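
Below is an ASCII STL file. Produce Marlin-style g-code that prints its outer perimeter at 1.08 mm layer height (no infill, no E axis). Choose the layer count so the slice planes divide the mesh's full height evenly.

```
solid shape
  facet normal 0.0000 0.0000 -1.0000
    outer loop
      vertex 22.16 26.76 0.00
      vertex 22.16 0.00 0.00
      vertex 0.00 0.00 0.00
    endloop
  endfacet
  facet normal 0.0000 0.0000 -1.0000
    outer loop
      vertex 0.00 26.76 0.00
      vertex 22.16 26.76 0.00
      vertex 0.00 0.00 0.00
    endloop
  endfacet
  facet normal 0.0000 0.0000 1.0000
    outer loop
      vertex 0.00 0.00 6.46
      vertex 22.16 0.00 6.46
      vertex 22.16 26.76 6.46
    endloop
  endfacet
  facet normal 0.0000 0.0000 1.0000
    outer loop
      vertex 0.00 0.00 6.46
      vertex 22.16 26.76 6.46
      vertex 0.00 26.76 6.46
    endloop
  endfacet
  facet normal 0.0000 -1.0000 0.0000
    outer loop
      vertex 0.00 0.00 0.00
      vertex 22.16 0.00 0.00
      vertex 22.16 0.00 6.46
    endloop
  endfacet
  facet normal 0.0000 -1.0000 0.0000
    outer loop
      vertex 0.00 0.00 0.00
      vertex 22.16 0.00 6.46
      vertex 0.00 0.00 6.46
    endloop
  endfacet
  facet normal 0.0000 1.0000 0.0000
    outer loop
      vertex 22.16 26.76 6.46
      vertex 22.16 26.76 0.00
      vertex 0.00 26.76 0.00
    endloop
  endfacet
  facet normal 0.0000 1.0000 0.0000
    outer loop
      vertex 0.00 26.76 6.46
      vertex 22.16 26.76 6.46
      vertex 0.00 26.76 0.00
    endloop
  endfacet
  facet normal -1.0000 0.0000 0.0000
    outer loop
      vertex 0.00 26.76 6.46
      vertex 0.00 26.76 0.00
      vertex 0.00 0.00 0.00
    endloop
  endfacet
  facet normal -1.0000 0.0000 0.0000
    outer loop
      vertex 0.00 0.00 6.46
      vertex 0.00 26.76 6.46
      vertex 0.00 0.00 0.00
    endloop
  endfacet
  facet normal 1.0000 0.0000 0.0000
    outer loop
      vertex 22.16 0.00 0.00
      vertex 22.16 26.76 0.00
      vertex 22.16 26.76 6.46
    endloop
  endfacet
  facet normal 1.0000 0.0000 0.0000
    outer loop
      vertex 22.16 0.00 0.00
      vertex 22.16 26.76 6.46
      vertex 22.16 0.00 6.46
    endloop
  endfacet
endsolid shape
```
; perimeter-only toolpath
G21 ; units = mm
G90 ; absolute positioning
G28 ; home
; layer 1
G0 Z1.08
G0 X0.00 Y0.00
G1 X22.16 Y0.00
G1 X22.16 Y26.76
G1 X0.00 Y26.76
G1 X0.00 Y0.00
; layer 2
G0 Z2.15
G0 X0.00 Y0.00
G1 X22.16 Y0.00
G1 X22.16 Y26.76
G1 X0.00 Y26.76
G1 X0.00 Y0.00
; layer 3
G0 Z3.23
G0 X0.00 Y0.00
G1 X22.16 Y0.00
G1 X22.16 Y26.76
G1 X0.00 Y26.76
G1 X0.00 Y0.00
; layer 4
G0 Z4.31
G0 X0.00 Y0.00
G1 X22.16 Y0.00
G1 X22.16 Y26.76
G1 X0.00 Y26.76
G1 X0.00 Y0.00
; layer 5
G0 Z5.38
G0 X0.00 Y0.00
G1 X22.16 Y0.00
G1 X22.16 Y26.76
G1 X0.00 Y26.76
G1 X0.00 Y0.00
; layer 6
G0 Z6.46
G0 X0.00 Y0.00
G1 X22.16 Y0.00
G1 X22.16 Y26.76
G1 X0.00 Y26.76
G1 X0.00 Y0.00
M2 ; end

The solid is a rectangular box, roughly 22.2 × 26.8 mm footprint and 6.46 mm tall. Slicing at Δz = 1.08 mm — 6 equal slices spanning the solid's height, so layer i sits at z = i·h/6 — gives 6 non-empty perimeters. Each is a 4-segment closed polygon; G0 lifts to the layer z and rapids to the start vertex, then G1 traces the edges.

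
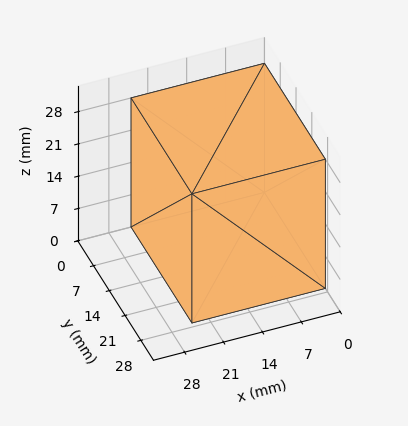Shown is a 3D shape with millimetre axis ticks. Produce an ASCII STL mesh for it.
Reading the render: the shape is a rectangular box, roughly 24 × 27 mm footprint and 28 mm tall (dimensions read to the nearest mm from the axis ticks). For the STL, each face is triangulated and given an outward normal.

solid part
  facet normal 0.0000 0.0000 -1.0000
    outer loop
      vertex 24.00 27.00 0.00
      vertex 24.00 0.00 0.00
      vertex 0.00 0.00 0.00
    endloop
  endfacet
  facet normal 0.0000 0.0000 -1.0000
    outer loop
      vertex 0.00 27.00 0.00
      vertex 24.00 27.00 0.00
      vertex 0.00 0.00 0.00
    endloop
  endfacet
  facet normal 0.0000 0.0000 1.0000
    outer loop
      vertex 0.00 0.00 28.00
      vertex 24.00 0.00 28.00
      vertex 24.00 27.00 28.00
    endloop
  endfacet
  facet normal 0.0000 0.0000 1.0000
    outer loop
      vertex 0.00 0.00 28.00
      vertex 24.00 27.00 28.00
      vertex 0.00 27.00 28.00
    endloop
  endfacet
  facet normal 0.0000 -1.0000 0.0000
    outer loop
      vertex 0.00 0.00 0.00
      vertex 24.00 0.00 0.00
      vertex 24.00 0.00 28.00
    endloop
  endfacet
  facet normal 0.0000 -1.0000 0.0000
    outer loop
      vertex 0.00 0.00 0.00
      vertex 24.00 0.00 28.00
      vertex 0.00 0.00 28.00
    endloop
  endfacet
  facet normal 0.0000 1.0000 0.0000
    outer loop
      vertex 24.00 27.00 28.00
      vertex 24.00 27.00 0.00
      vertex 0.00 27.00 0.00
    endloop
  endfacet
  facet normal 0.0000 1.0000 0.0000
    outer loop
      vertex 0.00 27.00 28.00
      vertex 24.00 27.00 28.00
      vertex 0.00 27.00 0.00
    endloop
  endfacet
  facet normal -1.0000 0.0000 0.0000
    outer loop
      vertex 0.00 27.00 28.00
      vertex 0.00 27.00 0.00
      vertex 0.00 0.00 0.00
    endloop
  endfacet
  facet normal -1.0000 0.0000 0.0000
    outer loop
      vertex 0.00 0.00 28.00
      vertex 0.00 27.00 28.00
      vertex 0.00 0.00 0.00
    endloop
  endfacet
  facet normal 1.0000 0.0000 0.0000
    outer loop
      vertex 24.00 0.00 0.00
      vertex 24.00 27.00 0.00
      vertex 24.00 27.00 28.00
    endloop
  endfacet
  facet normal 1.0000 0.0000 0.0000
    outer loop
      vertex 24.00 0.00 0.00
      vertex 24.00 27.00 28.00
      vertex 24.00 0.00 28.00
    endloop
  endfacet
endsolid part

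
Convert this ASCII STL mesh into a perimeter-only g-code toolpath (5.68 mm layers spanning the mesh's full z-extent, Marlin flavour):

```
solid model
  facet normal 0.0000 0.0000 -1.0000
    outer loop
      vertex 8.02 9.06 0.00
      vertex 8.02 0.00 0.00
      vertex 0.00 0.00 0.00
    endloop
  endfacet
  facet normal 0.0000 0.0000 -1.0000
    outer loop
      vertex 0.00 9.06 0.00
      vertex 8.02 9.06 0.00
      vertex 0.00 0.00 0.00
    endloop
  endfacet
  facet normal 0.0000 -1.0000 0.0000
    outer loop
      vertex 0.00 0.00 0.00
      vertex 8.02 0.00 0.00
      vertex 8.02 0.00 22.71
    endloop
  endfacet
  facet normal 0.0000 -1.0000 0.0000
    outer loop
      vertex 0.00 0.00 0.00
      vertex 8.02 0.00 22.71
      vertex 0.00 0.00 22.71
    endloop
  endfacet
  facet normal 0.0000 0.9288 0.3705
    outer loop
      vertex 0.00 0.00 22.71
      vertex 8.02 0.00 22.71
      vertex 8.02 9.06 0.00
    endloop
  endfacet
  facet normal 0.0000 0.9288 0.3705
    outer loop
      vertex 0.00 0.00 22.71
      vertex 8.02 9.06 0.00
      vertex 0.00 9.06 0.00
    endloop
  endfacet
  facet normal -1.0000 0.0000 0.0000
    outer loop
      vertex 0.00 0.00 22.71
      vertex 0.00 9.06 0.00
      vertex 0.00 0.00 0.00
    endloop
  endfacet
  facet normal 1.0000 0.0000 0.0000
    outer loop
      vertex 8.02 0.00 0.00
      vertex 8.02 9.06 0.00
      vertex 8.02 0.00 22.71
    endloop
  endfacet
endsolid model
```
; perimeter-only toolpath
G21 ; units = mm
G90 ; absolute positioning
G28 ; home
; layer 1
G0 Z5.68
G0 X0.00 Y0.00
G1 X8.02 Y0.00
G1 X8.02 Y6.79
G1 X0.00 Y6.79
G1 X0.00 Y0.00
; layer 2
G0 Z11.36
G0 X0.00 Y0.00
G1 X8.02 Y0.00
G1 X8.02 Y4.53
G1 X0.00 Y4.53
G1 X0.00 Y0.00
; layer 3
G0 Z17.03
G0 X0.00 Y0.00
G1 X8.02 Y0.00
G1 X8.02 Y2.27
G1 X0.00 Y2.27
G1 X0.00 Y0.00
M2 ; end

The solid is a wedge (ramp): 8.02 × 9.06 mm base, rising to 22.7 mm along the y=0 edge and sloping linearly to z=0 at y=9.06. Slicing at Δz = 5.68 mm — 4 equal slices spanning the solid's height, so layer i sits at z = i·h/4 — gives 3 non-empty perimeters. Each is a 4-segment closed polygon; G0 lifts to the layer z and rapids to the start vertex, then G1 traces the edges. The cross-section shrinks linearly with z (the slice at the apex is degenerate and omitted).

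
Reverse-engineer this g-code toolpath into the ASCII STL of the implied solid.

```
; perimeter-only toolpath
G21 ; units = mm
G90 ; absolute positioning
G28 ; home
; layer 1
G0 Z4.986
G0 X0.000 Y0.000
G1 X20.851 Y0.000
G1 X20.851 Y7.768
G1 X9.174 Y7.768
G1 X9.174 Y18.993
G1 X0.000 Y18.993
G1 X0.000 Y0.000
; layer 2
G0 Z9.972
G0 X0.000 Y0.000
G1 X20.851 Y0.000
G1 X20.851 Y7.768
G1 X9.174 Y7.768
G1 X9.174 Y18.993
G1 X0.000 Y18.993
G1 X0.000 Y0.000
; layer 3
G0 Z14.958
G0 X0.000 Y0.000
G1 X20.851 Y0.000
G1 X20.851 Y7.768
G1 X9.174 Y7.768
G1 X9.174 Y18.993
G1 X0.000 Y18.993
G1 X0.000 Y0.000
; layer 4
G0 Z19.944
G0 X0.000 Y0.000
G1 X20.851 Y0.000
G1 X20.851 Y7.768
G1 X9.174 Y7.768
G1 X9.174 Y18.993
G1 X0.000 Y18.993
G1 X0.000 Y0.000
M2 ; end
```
solid part
  facet normal 0.0000 0.0000 -1.0000
    outer loop
      vertex 20.851 7.768 0.000
      vertex 20.851 0.000 0.000
      vertex 0.000 0.000 0.000
    endloop
  endfacet
  facet normal 0.0000 0.0000 -1.0000
    outer loop
      vertex 9.174 7.768 0.000
      vertex 20.851 7.768 0.000
      vertex 0.000 0.000 0.000
    endloop
  endfacet
  facet normal 0.0000 0.0000 -1.0000
    outer loop
      vertex 9.174 18.993 0.000
      vertex 9.174 7.768 0.000
      vertex 0.000 0.000 0.000
    endloop
  endfacet
  facet normal 0.0000 0.0000 -1.0000
    outer loop
      vertex 0.000 18.993 0.000
      vertex 9.174 18.993 0.000
      vertex 0.000 0.000 0.000
    endloop
  endfacet
  facet normal 0.0000 0.0000 1.0000
    outer loop
      vertex 0.000 0.000 19.944
      vertex 20.851 0.000 19.944
      vertex 20.851 7.768 19.944
    endloop
  endfacet
  facet normal 0.0000 0.0000 1.0000
    outer loop
      vertex 0.000 0.000 19.944
      vertex 20.851 7.768 19.944
      vertex 9.174 7.768 19.944
    endloop
  endfacet
  facet normal 0.0000 0.0000 1.0000
    outer loop
      vertex 0.000 0.000 19.944
      vertex 9.174 7.768 19.944
      vertex 9.174 18.993 19.944
    endloop
  endfacet
  facet normal 0.0000 0.0000 1.0000
    outer loop
      vertex 0.000 0.000 19.944
      vertex 9.174 18.993 19.944
      vertex 0.000 18.993 19.944
    endloop
  endfacet
  facet normal 0.0000 -1.0000 0.0000
    outer loop
      vertex 0.000 0.000 0.000
      vertex 20.851 0.000 0.000
      vertex 20.851 0.000 19.944
    endloop
  endfacet
  facet normal 0.0000 -1.0000 0.0000
    outer loop
      vertex 0.000 0.000 0.000
      vertex 20.851 0.000 19.944
      vertex 0.000 0.000 19.944
    endloop
  endfacet
  facet normal 1.0000 0.0000 0.0000
    outer loop
      vertex 20.851 0.000 0.000
      vertex 20.851 7.768 0.000
      vertex 20.851 7.768 19.944
    endloop
  endfacet
  facet normal 1.0000 0.0000 0.0000
    outer loop
      vertex 20.851 0.000 0.000
      vertex 20.851 7.768 19.944
      vertex 20.851 0.000 19.944
    endloop
  endfacet
  facet normal 0.0000 1.0000 0.0000
    outer loop
      vertex 20.851 7.768 0.000
      vertex 9.174 7.768 0.000
      vertex 9.174 7.768 19.944
    endloop
  endfacet
  facet normal 0.0000 1.0000 0.0000
    outer loop
      vertex 20.851 7.768 0.000
      vertex 9.174 7.768 19.944
      vertex 20.851 7.768 19.944
    endloop
  endfacet
  facet normal 1.0000 0.0000 0.0000
    outer loop
      vertex 9.174 7.768 0.000
      vertex 9.174 18.993 0.000
      vertex 9.174 18.993 19.944
    endloop
  endfacet
  facet normal 1.0000 0.0000 0.0000
    outer loop
      vertex 9.174 7.768 0.000
      vertex 9.174 18.993 19.944
      vertex 9.174 7.768 19.944
    endloop
  endfacet
  facet normal 0.0000 1.0000 0.0000
    outer loop
      vertex 9.174 18.993 0.000
      vertex 0.000 18.993 0.000
      vertex 0.000 18.993 19.944
    endloop
  endfacet
  facet normal 0.0000 1.0000 0.0000
    outer loop
      vertex 9.174 18.993 0.000
      vertex 0.000 18.993 19.944
      vertex 9.174 18.993 19.944
    endloop
  endfacet
  facet normal -1.0000 0.0000 0.0000
    outer loop
      vertex 0.000 18.993 0.000
      vertex 0.000 0.000 0.000
      vertex 0.000 0.000 19.944
    endloop
  endfacet
  facet normal -1.0000 0.0000 0.0000
    outer loop
      vertex 0.000 18.993 0.000
      vertex 0.000 0.000 19.944
      vertex 0.000 18.993 19.944
    endloop
  endfacet
endsolid part

The G0 Z moves step by Δz≈4.986 mm. Every layer's G1 loop is the same polygon, so the solid is a straight extrusion of it from z=0 to z≈19.9. Closing with flat bottom and top caps and triangulating gives 20 facets — an L-shaped prism: outer 20.9 × 19 mm, arm thicknesses ≈ 7.77 mm (horizontal) and 9.17 mm (vertical), extruded 19.9 mm in z.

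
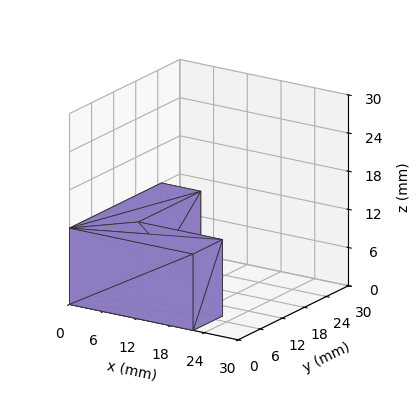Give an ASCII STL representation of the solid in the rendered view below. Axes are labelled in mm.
Reading the render: the shape is an L-shaped prism: outer 22 × 25 mm, arm thicknesses ≈ 8 mm (horizontal) and 7 mm (vertical), extruded 12 mm in z (dimensions read to the nearest mm from the axis ticks). For the STL, each face is triangulated and given an outward normal.

solid part
  facet normal 0.0000 0.0000 -1.0000
    outer loop
      vertex 22.000 8.000 0.000
      vertex 22.000 0.000 0.000
      vertex 0.000 0.000 0.000
    endloop
  endfacet
  facet normal 0.0000 0.0000 -1.0000
    outer loop
      vertex 7.000 8.000 0.000
      vertex 22.000 8.000 0.000
      vertex 0.000 0.000 0.000
    endloop
  endfacet
  facet normal 0.0000 0.0000 -1.0000
    outer loop
      vertex 7.000 25.000 0.000
      vertex 7.000 8.000 0.000
      vertex 0.000 0.000 0.000
    endloop
  endfacet
  facet normal 0.0000 0.0000 -1.0000
    outer loop
      vertex 0.000 25.000 0.000
      vertex 7.000 25.000 0.000
      vertex 0.000 0.000 0.000
    endloop
  endfacet
  facet normal 0.0000 0.0000 1.0000
    outer loop
      vertex 0.000 0.000 12.000
      vertex 22.000 0.000 12.000
      vertex 22.000 8.000 12.000
    endloop
  endfacet
  facet normal 0.0000 0.0000 1.0000
    outer loop
      vertex 0.000 0.000 12.000
      vertex 22.000 8.000 12.000
      vertex 7.000 8.000 12.000
    endloop
  endfacet
  facet normal 0.0000 0.0000 1.0000
    outer loop
      vertex 0.000 0.000 12.000
      vertex 7.000 8.000 12.000
      vertex 7.000 25.000 12.000
    endloop
  endfacet
  facet normal 0.0000 0.0000 1.0000
    outer loop
      vertex 0.000 0.000 12.000
      vertex 7.000 25.000 12.000
      vertex 0.000 25.000 12.000
    endloop
  endfacet
  facet normal 0.0000 -1.0000 0.0000
    outer loop
      vertex 0.000 0.000 0.000
      vertex 22.000 0.000 0.000
      vertex 22.000 0.000 12.000
    endloop
  endfacet
  facet normal 0.0000 -1.0000 0.0000
    outer loop
      vertex 0.000 0.000 0.000
      vertex 22.000 0.000 12.000
      vertex 0.000 0.000 12.000
    endloop
  endfacet
  facet normal 1.0000 0.0000 0.0000
    outer loop
      vertex 22.000 0.000 0.000
      vertex 22.000 8.000 0.000
      vertex 22.000 8.000 12.000
    endloop
  endfacet
  facet normal 1.0000 0.0000 0.0000
    outer loop
      vertex 22.000 0.000 0.000
      vertex 22.000 8.000 12.000
      vertex 22.000 0.000 12.000
    endloop
  endfacet
  facet normal 0.0000 1.0000 0.0000
    outer loop
      vertex 22.000 8.000 0.000
      vertex 7.000 8.000 0.000
      vertex 7.000 8.000 12.000
    endloop
  endfacet
  facet normal 0.0000 1.0000 0.0000
    outer loop
      vertex 22.000 8.000 0.000
      vertex 7.000 8.000 12.000
      vertex 22.000 8.000 12.000
    endloop
  endfacet
  facet normal 1.0000 0.0000 0.0000
    outer loop
      vertex 7.000 8.000 0.000
      vertex 7.000 25.000 0.000
      vertex 7.000 25.000 12.000
    endloop
  endfacet
  facet normal 1.0000 0.0000 0.0000
    outer loop
      vertex 7.000 8.000 0.000
      vertex 7.000 25.000 12.000
      vertex 7.000 8.000 12.000
    endloop
  endfacet
  facet normal 0.0000 1.0000 0.0000
    outer loop
      vertex 7.000 25.000 0.000
      vertex 0.000 25.000 0.000
      vertex 0.000 25.000 12.000
    endloop
  endfacet
  facet normal 0.0000 1.0000 0.0000
    outer loop
      vertex 7.000 25.000 0.000
      vertex 0.000 25.000 12.000
      vertex 7.000 25.000 12.000
    endloop
  endfacet
  facet normal -1.0000 0.0000 0.0000
    outer loop
      vertex 0.000 25.000 0.000
      vertex 0.000 0.000 0.000
      vertex 0.000 0.000 12.000
    endloop
  endfacet
  facet normal -1.0000 0.0000 0.0000
    outer loop
      vertex 0.000 25.000 0.000
      vertex 0.000 0.000 12.000
      vertex 0.000 25.000 12.000
    endloop
  endfacet
endsolid part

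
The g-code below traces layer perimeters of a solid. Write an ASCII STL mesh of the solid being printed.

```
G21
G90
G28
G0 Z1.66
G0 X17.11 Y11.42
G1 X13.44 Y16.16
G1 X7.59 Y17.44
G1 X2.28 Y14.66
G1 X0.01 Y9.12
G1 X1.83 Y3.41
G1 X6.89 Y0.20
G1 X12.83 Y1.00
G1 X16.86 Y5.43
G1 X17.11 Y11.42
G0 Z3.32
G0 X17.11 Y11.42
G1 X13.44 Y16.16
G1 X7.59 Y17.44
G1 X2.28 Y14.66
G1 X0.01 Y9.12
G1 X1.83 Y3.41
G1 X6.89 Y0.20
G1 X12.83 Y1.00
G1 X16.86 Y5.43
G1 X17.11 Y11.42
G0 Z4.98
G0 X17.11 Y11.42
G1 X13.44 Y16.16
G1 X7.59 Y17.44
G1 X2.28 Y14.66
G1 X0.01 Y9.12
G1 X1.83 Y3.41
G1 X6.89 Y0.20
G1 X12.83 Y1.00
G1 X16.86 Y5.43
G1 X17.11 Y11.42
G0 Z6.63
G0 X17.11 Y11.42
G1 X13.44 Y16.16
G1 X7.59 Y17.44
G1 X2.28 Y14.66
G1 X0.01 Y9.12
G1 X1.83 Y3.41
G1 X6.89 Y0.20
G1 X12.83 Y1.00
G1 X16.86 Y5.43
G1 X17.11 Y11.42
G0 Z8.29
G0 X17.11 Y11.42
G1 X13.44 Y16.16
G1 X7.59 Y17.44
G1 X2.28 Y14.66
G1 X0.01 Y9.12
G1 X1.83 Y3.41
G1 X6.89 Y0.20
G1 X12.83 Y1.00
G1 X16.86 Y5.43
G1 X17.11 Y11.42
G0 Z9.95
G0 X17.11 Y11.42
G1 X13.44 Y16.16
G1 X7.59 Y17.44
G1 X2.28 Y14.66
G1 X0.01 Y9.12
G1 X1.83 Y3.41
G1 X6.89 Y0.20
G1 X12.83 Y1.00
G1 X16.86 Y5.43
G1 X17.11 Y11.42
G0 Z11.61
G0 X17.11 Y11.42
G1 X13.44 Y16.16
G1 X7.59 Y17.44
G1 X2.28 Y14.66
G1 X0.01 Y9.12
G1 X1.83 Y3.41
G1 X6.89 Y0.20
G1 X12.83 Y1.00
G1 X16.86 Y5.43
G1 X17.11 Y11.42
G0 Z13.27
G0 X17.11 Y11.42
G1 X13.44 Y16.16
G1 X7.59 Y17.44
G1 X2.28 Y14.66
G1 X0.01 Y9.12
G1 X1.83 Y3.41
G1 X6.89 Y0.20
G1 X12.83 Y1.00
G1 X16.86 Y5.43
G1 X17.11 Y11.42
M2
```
solid part
  facet normal 0.0000 0.0000 -1.0000
    outer loop
      vertex 7.59 17.44 0.00
      vertex 13.44 16.16 0.00
      vertex 17.11 11.42 0.00
    endloop
  endfacet
  facet normal 0.0000 0.0000 -1.0000
    outer loop
      vertex 2.28 14.66 0.00
      vertex 7.59 17.44 0.00
      vertex 17.11 11.42 0.00
    endloop
  endfacet
  facet normal 0.0000 0.0000 -1.0000
    outer loop
      vertex 0.01 9.12 0.00
      vertex 2.28 14.66 0.00
      vertex 17.11 11.42 0.00
    endloop
  endfacet
  facet normal 0.0000 0.0000 -1.0000
    outer loop
      vertex 1.83 3.41 0.00
      vertex 0.01 9.12 0.00
      vertex 17.11 11.42 0.00
    endloop
  endfacet
  facet normal 0.0000 0.0000 -1.0000
    outer loop
      vertex 6.89 0.20 0.00
      vertex 1.83 3.41 0.00
      vertex 17.11 11.42 0.00
    endloop
  endfacet
  facet normal 0.0000 0.0000 -1.0000
    outer loop
      vertex 12.83 1.00 0.00
      vertex 6.89 0.20 0.00
      vertex 17.11 11.42 0.00
    endloop
  endfacet
  facet normal 0.0000 0.0000 -1.0000
    outer loop
      vertex 16.86 5.43 0.00
      vertex 12.83 1.00 0.00
      vertex 17.11 11.42 0.00
    endloop
  endfacet
  facet normal 0.0000 0.0000 1.0000
    outer loop
      vertex 17.11 11.42 13.27
      vertex 13.44 16.16 13.27
      vertex 7.59 17.44 13.27
    endloop
  endfacet
  facet normal 0.0000 0.0000 1.0000
    outer loop
      vertex 17.11 11.42 13.27
      vertex 7.59 17.44 13.27
      vertex 2.28 14.66 13.27
    endloop
  endfacet
  facet normal 0.0000 0.0000 1.0000
    outer loop
      vertex 17.11 11.42 13.27
      vertex 2.28 14.66 13.27
      vertex 0.01 9.12 13.27
    endloop
  endfacet
  facet normal 0.0000 0.0000 1.0000
    outer loop
      vertex 17.11 11.42 13.27
      vertex 0.01 9.12 13.27
      vertex 1.83 3.41 13.27
    endloop
  endfacet
  facet normal 0.0000 0.0000 1.0000
    outer loop
      vertex 17.11 11.42 13.27
      vertex 1.83 3.41 13.27
      vertex 6.89 0.20 13.27
    endloop
  endfacet
  facet normal 0.0000 0.0000 1.0000
    outer loop
      vertex 17.11 11.42 13.27
      vertex 6.89 0.20 13.27
      vertex 12.83 1.00 13.27
    endloop
  endfacet
  facet normal 0.0000 0.0000 1.0000
    outer loop
      vertex 17.11 11.42 13.27
      vertex 12.83 1.00 13.27
      vertex 16.86 5.43 13.27
    endloop
  endfacet
  facet normal 0.7907 0.6122 0.0000
    outer loop
      vertex 17.11 11.42 0.00
      vertex 13.44 16.16 0.00
      vertex 13.44 16.16 13.27
    endloop
  endfacet
  facet normal 0.7907 0.6122 0.0000
    outer loop
      vertex 17.11 11.42 0.00
      vertex 13.44 16.16 13.27
      vertex 17.11 11.42 13.27
    endloop
  endfacet
  facet normal 0.2137 0.9769 0.0000
    outer loop
      vertex 13.44 16.16 0.00
      vertex 7.59 17.44 0.00
      vertex 7.59 17.44 13.27
    endloop
  endfacet
  facet normal 0.2137 0.9769 0.0000
    outer loop
      vertex 13.44 16.16 0.00
      vertex 7.59 17.44 13.27
      vertex 13.44 16.16 13.27
    endloop
  endfacet
  facet normal -0.4638 0.8859 0.0000
    outer loop
      vertex 7.59 17.44 0.00
      vertex 2.28 14.66 0.00
      vertex 2.28 14.66 13.27
    endloop
  endfacet
  facet normal -0.4638 0.8859 0.0000
    outer loop
      vertex 7.59 17.44 0.00
      vertex 2.28 14.66 13.27
      vertex 7.59 17.44 13.27
    endloop
  endfacet
  facet normal -0.9253 0.3792 0.0000
    outer loop
      vertex 2.28 14.66 0.00
      vertex 0.01 9.12 0.00
      vertex 0.01 9.12 13.27
    endloop
  endfacet
  facet normal -0.9253 0.3792 0.0000
    outer loop
      vertex 2.28 14.66 0.00
      vertex 0.01 9.12 13.27
      vertex 2.28 14.66 13.27
    endloop
  endfacet
  facet normal -0.9528 -0.3037 0.0000
    outer loop
      vertex 0.01 9.12 0.00
      vertex 1.83 3.41 0.00
      vertex 1.83 3.41 13.27
    endloop
  endfacet
  facet normal -0.9528 -0.3037 0.0000
    outer loop
      vertex 0.01 9.12 0.00
      vertex 1.83 3.41 13.27
      vertex 0.01 9.12 13.27
    endloop
  endfacet
  facet normal -0.5357 -0.8444 0.0000
    outer loop
      vertex 1.83 3.41 0.00
      vertex 6.89 0.20 0.00
      vertex 6.89 0.20 13.27
    endloop
  endfacet
  facet normal -0.5357 -0.8444 0.0000
    outer loop
      vertex 1.83 3.41 0.00
      vertex 6.89 0.20 13.27
      vertex 1.83 3.41 13.27
    endloop
  endfacet
  facet normal 0.1335 -0.9911 0.0000
    outer loop
      vertex 6.89 0.20 0.00
      vertex 12.83 1.00 0.00
      vertex 12.83 1.00 13.27
    endloop
  endfacet
  facet normal 0.1335 -0.9911 0.0000
    outer loop
      vertex 6.89 0.20 0.00
      vertex 12.83 1.00 13.27
      vertex 6.89 0.20 13.27
    endloop
  endfacet
  facet normal 0.7397 -0.6729 0.0000
    outer loop
      vertex 12.83 1.00 0.00
      vertex 16.86 5.43 0.00
      vertex 16.86 5.43 13.27
    endloop
  endfacet
  facet normal 0.7397 -0.6729 0.0000
    outer loop
      vertex 12.83 1.00 0.00
      vertex 16.86 5.43 13.27
      vertex 12.83 1.00 13.27
    endloop
  endfacet
  facet normal 0.9991 -0.0417 0.0000
    outer loop
      vertex 16.86 5.43 0.00
      vertex 17.11 11.42 0.00
      vertex 17.11 11.42 13.27
    endloop
  endfacet
  facet normal 0.9991 -0.0417 0.0000
    outer loop
      vertex 16.86 5.43 0.00
      vertex 17.11 11.42 13.27
      vertex 16.86 5.43 13.27
    endloop
  endfacet
endsolid part

The G0 Z moves step by Δz≈1.66 mm. Every layer's G1 loop is the same polygon, so the solid is a straight extrusion of it from z=0 to z≈13.3. Closing with flat bottom and top caps and triangulating gives 32 facets — a regular 9-sided prism (a cylinder approximated with 9 flat sides), circumscribed radius ≈ 8.76 mm, height ≈ 13.3 mm.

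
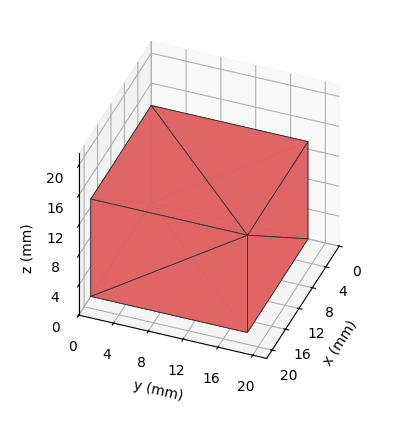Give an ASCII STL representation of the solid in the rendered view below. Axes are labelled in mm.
Reading the render: the shape is a rectangular box, roughly 18 × 18 mm footprint and 13 mm tall (dimensions read to the nearest mm from the axis ticks). For the STL, each face is triangulated and given an outward normal.

solid part
  facet normal 0.0000 0.0000 -1.0000
    outer loop
      vertex 18.0 18.0 0.0
      vertex 18.0 0.0 0.0
      vertex 0.0 0.0 0.0
    endloop
  endfacet
  facet normal 0.0000 0.0000 -1.0000
    outer loop
      vertex 0.0 18.0 0.0
      vertex 18.0 18.0 0.0
      vertex 0.0 0.0 0.0
    endloop
  endfacet
  facet normal 0.0000 0.0000 1.0000
    outer loop
      vertex 0.0 0.0 13.0
      vertex 18.0 0.0 13.0
      vertex 18.0 18.0 13.0
    endloop
  endfacet
  facet normal 0.0000 0.0000 1.0000
    outer loop
      vertex 0.0 0.0 13.0
      vertex 18.0 18.0 13.0
      vertex 0.0 18.0 13.0
    endloop
  endfacet
  facet normal 0.0000 -1.0000 0.0000
    outer loop
      vertex 0.0 0.0 0.0
      vertex 18.0 0.0 0.0
      vertex 18.0 0.0 13.0
    endloop
  endfacet
  facet normal 0.0000 -1.0000 0.0000
    outer loop
      vertex 0.0 0.0 0.0
      vertex 18.0 0.0 13.0
      vertex 0.0 0.0 13.0
    endloop
  endfacet
  facet normal 0.0000 1.0000 0.0000
    outer loop
      vertex 18.0 18.0 13.0
      vertex 18.0 18.0 0.0
      vertex 0.0 18.0 0.0
    endloop
  endfacet
  facet normal 0.0000 1.0000 0.0000
    outer loop
      vertex 0.0 18.0 13.0
      vertex 18.0 18.0 13.0
      vertex 0.0 18.0 0.0
    endloop
  endfacet
  facet normal -1.0000 0.0000 0.0000
    outer loop
      vertex 0.0 18.0 13.0
      vertex 0.0 18.0 0.0
      vertex 0.0 0.0 0.0
    endloop
  endfacet
  facet normal -1.0000 0.0000 0.0000
    outer loop
      vertex 0.0 0.0 13.0
      vertex 0.0 18.0 13.0
      vertex 0.0 0.0 0.0
    endloop
  endfacet
  facet normal 1.0000 0.0000 0.0000
    outer loop
      vertex 18.0 0.0 0.0
      vertex 18.0 18.0 0.0
      vertex 18.0 18.0 13.0
    endloop
  endfacet
  facet normal 1.0000 0.0000 0.0000
    outer loop
      vertex 18.0 0.0 0.0
      vertex 18.0 18.0 13.0
      vertex 18.0 0.0 13.0
    endloop
  endfacet
endsolid part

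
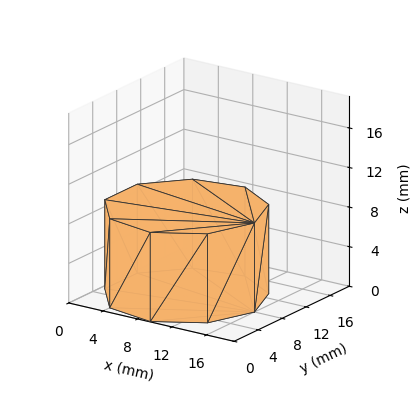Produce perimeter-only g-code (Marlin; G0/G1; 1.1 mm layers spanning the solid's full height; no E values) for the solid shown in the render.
Reading the render: the shape is a regular 9-sided prism (a cylinder approximated with 9 flat sides), circumscribed radius ≈ 8 mm, height ≈ 9 mm (dimensions read to the nearest mm from the axis ticks). For the g-code, the solid's height is divided into equal slices at the stated Δz and each level perimeter traced with G1 moves after a G0 lift.

; perimeter-only toolpath
G21 ; units = mm
G90 ; absolute positioning
G28 ; home
; layer 1
G0 Z1.1
G0 X16.0 Y8.0
G1 X14.1 Y13.1
G1 X9.4 Y15.9
G1 X4.0 Y14.9
G1 X0.5 Y10.7
G1 X0.5 Y5.3
G1 X4.0 Y1.1
G1 X9.4 Y0.1
G1 X14.1 Y2.9
G1 X16.0 Y8.0
; layer 2
G0 Z2.2
G0 X16.0 Y8.0
G1 X14.1 Y13.1
G1 X9.4 Y15.9
G1 X4.0 Y14.9
G1 X0.5 Y10.7
G1 X0.5 Y5.3
G1 X4.0 Y1.1
G1 X9.4 Y0.1
G1 X14.1 Y2.9
G1 X16.0 Y8.0
; layer 3
G0 Z3.4
G0 X16.0 Y8.0
G1 X14.1 Y13.1
G1 X9.4 Y15.9
G1 X4.0 Y14.9
G1 X0.5 Y10.7
G1 X0.5 Y5.3
G1 X4.0 Y1.1
G1 X9.4 Y0.1
G1 X14.1 Y2.9
G1 X16.0 Y8.0
; layer 4
G0 Z4.5
G0 X16.0 Y8.0
G1 X14.1 Y13.1
G1 X9.4 Y15.9
G1 X4.0 Y14.9
G1 X0.5 Y10.7
G1 X0.5 Y5.3
G1 X4.0 Y1.1
G1 X9.4 Y0.1
G1 X14.1 Y2.9
G1 X16.0 Y8.0
; layer 5
G0 Z5.6
G0 X16.0 Y8.0
G1 X14.1 Y13.1
G1 X9.4 Y15.9
G1 X4.0 Y14.9
G1 X0.5 Y10.7
G1 X0.5 Y5.3
G1 X4.0 Y1.1
G1 X9.4 Y0.1
G1 X14.1 Y2.9
G1 X16.0 Y8.0
; layer 6
G0 Z6.8
G0 X16.0 Y8.0
G1 X14.1 Y13.1
G1 X9.4 Y15.9
G1 X4.0 Y14.9
G1 X0.5 Y10.7
G1 X0.5 Y5.3
G1 X4.0 Y1.1
G1 X9.4 Y0.1
G1 X14.1 Y2.9
G1 X16.0 Y8.0
; layer 7
G0 Z7.9
G0 X16.0 Y8.0
G1 X14.1 Y13.1
G1 X9.4 Y15.9
G1 X4.0 Y14.9
G1 X0.5 Y10.7
G1 X0.5 Y5.3
G1 X4.0 Y1.1
G1 X9.4 Y0.1
G1 X14.1 Y2.9
G1 X16.0 Y8.0
; layer 8
G0 Z9.0
G0 X16.0 Y8.0
G1 X14.1 Y13.1
G1 X9.4 Y15.9
G1 X4.0 Y14.9
G1 X0.5 Y10.7
G1 X0.5 Y5.3
G1 X4.0 Y1.1
G1 X9.4 Y0.1
G1 X14.1 Y2.9
G1 X16.0 Y8.0
M2 ; end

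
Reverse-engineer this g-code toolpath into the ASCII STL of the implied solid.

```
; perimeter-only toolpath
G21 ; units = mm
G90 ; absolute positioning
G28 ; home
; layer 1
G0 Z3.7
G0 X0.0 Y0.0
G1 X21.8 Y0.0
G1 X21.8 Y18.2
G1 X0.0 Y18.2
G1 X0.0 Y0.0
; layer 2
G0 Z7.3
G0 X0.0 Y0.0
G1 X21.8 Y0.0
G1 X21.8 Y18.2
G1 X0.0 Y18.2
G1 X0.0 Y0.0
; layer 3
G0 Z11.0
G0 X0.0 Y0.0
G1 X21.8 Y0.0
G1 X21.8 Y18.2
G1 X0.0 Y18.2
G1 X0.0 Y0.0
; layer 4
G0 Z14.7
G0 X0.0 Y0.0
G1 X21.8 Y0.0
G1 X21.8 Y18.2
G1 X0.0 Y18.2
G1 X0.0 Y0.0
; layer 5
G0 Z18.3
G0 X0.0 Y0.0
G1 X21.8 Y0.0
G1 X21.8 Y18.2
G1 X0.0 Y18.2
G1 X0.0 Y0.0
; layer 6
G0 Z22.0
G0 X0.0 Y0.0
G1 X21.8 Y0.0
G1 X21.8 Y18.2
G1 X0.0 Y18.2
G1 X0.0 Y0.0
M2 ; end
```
solid part
  facet normal 0.0000 0.0000 -1.0000
    outer loop
      vertex 21.8 18.2 0.0
      vertex 21.8 0.0 0.0
      vertex 0.0 0.0 0.0
    endloop
  endfacet
  facet normal 0.0000 0.0000 -1.0000
    outer loop
      vertex 0.0 18.2 0.0
      vertex 21.8 18.2 0.0
      vertex 0.0 0.0 0.0
    endloop
  endfacet
  facet normal 0.0000 0.0000 1.0000
    outer loop
      vertex 0.0 0.0 22.0
      vertex 21.8 0.0 22.0
      vertex 21.8 18.2 22.0
    endloop
  endfacet
  facet normal 0.0000 0.0000 1.0000
    outer loop
      vertex 0.0 0.0 22.0
      vertex 21.8 18.2 22.0
      vertex 0.0 18.2 22.0
    endloop
  endfacet
  facet normal 0.0000 -1.0000 0.0000
    outer loop
      vertex 0.0 0.0 0.0
      vertex 21.8 0.0 0.0
      vertex 21.8 0.0 22.0
    endloop
  endfacet
  facet normal 0.0000 -1.0000 0.0000
    outer loop
      vertex 0.0 0.0 0.0
      vertex 21.8 0.0 22.0
      vertex 0.0 0.0 22.0
    endloop
  endfacet
  facet normal 0.0000 1.0000 0.0000
    outer loop
      vertex 21.8 18.2 22.0
      vertex 21.8 18.2 0.0
      vertex 0.0 18.2 0.0
    endloop
  endfacet
  facet normal 0.0000 1.0000 0.0000
    outer loop
      vertex 0.0 18.2 22.0
      vertex 21.8 18.2 22.0
      vertex 0.0 18.2 0.0
    endloop
  endfacet
  facet normal -1.0000 0.0000 0.0000
    outer loop
      vertex 0.0 18.2 22.0
      vertex 0.0 18.2 0.0
      vertex 0.0 0.0 0.0
    endloop
  endfacet
  facet normal -1.0000 0.0000 0.0000
    outer loop
      vertex 0.0 0.0 22.0
      vertex 0.0 18.2 22.0
      vertex 0.0 0.0 0.0
    endloop
  endfacet
  facet normal 1.0000 0.0000 0.0000
    outer loop
      vertex 21.8 0.0 0.0
      vertex 21.8 18.2 0.0
      vertex 21.8 18.2 22.0
    endloop
  endfacet
  facet normal 1.0000 0.0000 0.0000
    outer loop
      vertex 21.8 0.0 0.0
      vertex 21.8 18.2 22.0
      vertex 21.8 0.0 22.0
    endloop
  endfacet
endsolid part

The G0 Z moves step by Δz≈3.7 mm. Every layer's G1 loop is the same polygon, so the solid is a straight extrusion of it from z=0 to z≈22. Closing with flat bottom and top caps and triangulating gives 12 facets — a rectangular box, roughly 21.8 × 18.2 mm footprint and 22 mm tall.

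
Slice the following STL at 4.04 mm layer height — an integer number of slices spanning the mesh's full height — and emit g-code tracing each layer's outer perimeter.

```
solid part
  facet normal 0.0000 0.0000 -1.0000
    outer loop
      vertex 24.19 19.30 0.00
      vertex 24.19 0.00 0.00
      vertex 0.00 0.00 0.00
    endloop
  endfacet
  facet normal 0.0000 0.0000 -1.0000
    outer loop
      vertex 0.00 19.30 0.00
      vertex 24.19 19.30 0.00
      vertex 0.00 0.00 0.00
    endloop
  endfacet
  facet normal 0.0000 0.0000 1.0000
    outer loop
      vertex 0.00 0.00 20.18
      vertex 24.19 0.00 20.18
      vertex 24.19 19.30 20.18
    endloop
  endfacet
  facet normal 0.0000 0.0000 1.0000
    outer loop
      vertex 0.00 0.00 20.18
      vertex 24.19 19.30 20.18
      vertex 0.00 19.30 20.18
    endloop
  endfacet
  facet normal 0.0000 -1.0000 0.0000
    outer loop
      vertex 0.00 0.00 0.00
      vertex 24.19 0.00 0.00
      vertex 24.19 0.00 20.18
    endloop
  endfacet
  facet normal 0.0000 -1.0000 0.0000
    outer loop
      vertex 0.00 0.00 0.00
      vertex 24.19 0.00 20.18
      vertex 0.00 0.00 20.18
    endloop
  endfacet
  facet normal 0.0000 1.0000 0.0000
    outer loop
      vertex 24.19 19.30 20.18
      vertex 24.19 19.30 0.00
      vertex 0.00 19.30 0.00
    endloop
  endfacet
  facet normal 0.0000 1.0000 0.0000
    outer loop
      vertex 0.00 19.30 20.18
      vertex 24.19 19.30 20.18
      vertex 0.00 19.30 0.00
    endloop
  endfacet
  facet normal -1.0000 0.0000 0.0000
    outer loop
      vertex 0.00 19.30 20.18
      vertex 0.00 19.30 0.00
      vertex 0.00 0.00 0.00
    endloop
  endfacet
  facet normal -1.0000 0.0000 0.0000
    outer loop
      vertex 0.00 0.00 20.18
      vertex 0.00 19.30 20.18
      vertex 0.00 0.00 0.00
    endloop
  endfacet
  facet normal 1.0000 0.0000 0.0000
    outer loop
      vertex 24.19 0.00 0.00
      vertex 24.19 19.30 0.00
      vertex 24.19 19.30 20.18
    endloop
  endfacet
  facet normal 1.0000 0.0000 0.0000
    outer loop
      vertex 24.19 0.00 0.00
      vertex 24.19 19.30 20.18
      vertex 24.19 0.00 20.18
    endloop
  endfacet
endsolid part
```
; perimeter-only toolpath
G21 ; units = mm
G90 ; absolute positioning
G28 ; home
; layer 1
G0 Z4.04
G0 X0.00 Y0.00
G1 X24.19 Y0.00
G1 X24.19 Y19.30
G1 X0.00 Y19.30
G1 X0.00 Y0.00
; layer 2
G0 Z8.07
G0 X0.00 Y0.00
G1 X24.19 Y0.00
G1 X24.19 Y19.30
G1 X0.00 Y19.30
G1 X0.00 Y0.00
; layer 3
G0 Z12.11
G0 X0.00 Y0.00
G1 X24.19 Y0.00
G1 X24.19 Y19.30
G1 X0.00 Y19.30
G1 X0.00 Y0.00
; layer 4
G0 Z16.14
G0 X0.00 Y0.00
G1 X24.19 Y0.00
G1 X24.19 Y19.30
G1 X0.00 Y19.30
G1 X0.00 Y0.00
; layer 5
G0 Z20.18
G0 X0.00 Y0.00
G1 X24.19 Y0.00
G1 X24.19 Y19.30
G1 X0.00 Y19.30
G1 X0.00 Y0.00
M2 ; end

The solid is a rectangular box, roughly 24.2 × 19.3 mm footprint and 20.2 mm tall. Slicing at Δz = 4.04 mm — 5 equal slices spanning the solid's height, so layer i sits at z = i·h/5 — gives 5 non-empty perimeters. Each is a 4-segment closed polygon; G0 lifts to the layer z and rapids to the start vertex, then G1 traces the edges.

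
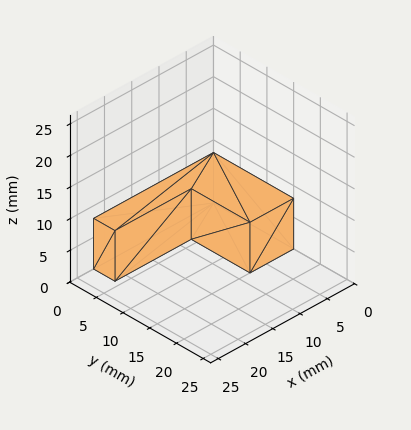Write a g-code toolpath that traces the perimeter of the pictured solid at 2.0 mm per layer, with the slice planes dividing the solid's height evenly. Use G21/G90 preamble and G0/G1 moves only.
Reading the render: the shape is an L-shaped prism: outer 22 × 15 mm, arm thicknesses ≈ 4 mm (horizontal) and 8 mm (vertical), extruded 8 mm in z (dimensions read to the nearest mm from the axis ticks). For the g-code, the solid's height is divided into equal slices at the stated Δz and each level perimeter traced with G1 moves after a G0 lift.

; perimeter-only toolpath
G21 ; units = mm
G90 ; absolute positioning
G28 ; home
; layer 1
G0 Z2.0
G0 X0.0 Y0.0
G1 X22.0 Y0.0
G1 X22.0 Y4.0
G1 X8.0 Y4.0
G1 X8.0 Y15.0
G1 X0.0 Y15.0
G1 X0.0 Y0.0
; layer 2
G0 Z4.0
G0 X0.0 Y0.0
G1 X22.0 Y0.0
G1 X22.0 Y4.0
G1 X8.0 Y4.0
G1 X8.0 Y15.0
G1 X0.0 Y15.0
G1 X0.0 Y0.0
; layer 3
G0 Z6.0
G0 X0.0 Y0.0
G1 X22.0 Y0.0
G1 X22.0 Y4.0
G1 X8.0 Y4.0
G1 X8.0 Y15.0
G1 X0.0 Y15.0
G1 X0.0 Y0.0
; layer 4
G0 Z8.0
G0 X0.0 Y0.0
G1 X22.0 Y0.0
G1 X22.0 Y4.0
G1 X8.0 Y4.0
G1 X8.0 Y15.0
G1 X0.0 Y15.0
G1 X0.0 Y0.0
M2 ; end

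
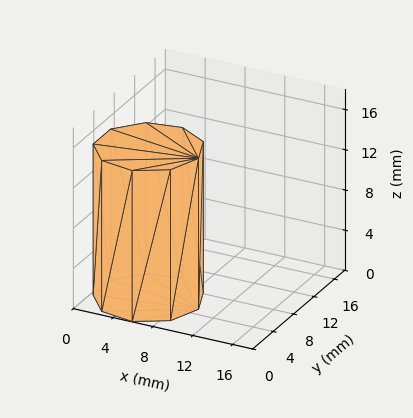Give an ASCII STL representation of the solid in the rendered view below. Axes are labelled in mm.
Reading the render: the shape is a regular 9-sided prism (a cylinder approximated with 9 flat sides), circumscribed radius ≈ 5 mm, height ≈ 15 mm (dimensions read to the nearest mm from the axis ticks). For the STL, each face is triangulated and given an outward normal.

solid part
  facet normal 0.0000 0.0000 -1.0000
    outer loop
      vertex 5.868 9.924 0.000
      vertex 8.830 8.214 0.000
      vertex 10.000 5.000 0.000
    endloop
  endfacet
  facet normal 0.0000 0.0000 -1.0000
    outer loop
      vertex 2.500 9.330 0.000
      vertex 5.868 9.924 0.000
      vertex 10.000 5.000 0.000
    endloop
  endfacet
  facet normal 0.0000 0.0000 -1.0000
    outer loop
      vertex 0.302 6.710 0.000
      vertex 2.500 9.330 0.000
      vertex 10.000 5.000 0.000
    endloop
  endfacet
  facet normal 0.0000 0.0000 -1.0000
    outer loop
      vertex 0.302 3.290 0.000
      vertex 0.302 6.710 0.000
      vertex 10.000 5.000 0.000
    endloop
  endfacet
  facet normal 0.0000 0.0000 -1.0000
    outer loop
      vertex 2.500 0.670 0.000
      vertex 0.302 3.290 0.000
      vertex 10.000 5.000 0.000
    endloop
  endfacet
  facet normal 0.0000 0.0000 -1.0000
    outer loop
      vertex 5.868 0.076 0.000
      vertex 2.500 0.670 0.000
      vertex 10.000 5.000 0.000
    endloop
  endfacet
  facet normal 0.0000 0.0000 -1.0000
    outer loop
      vertex 8.830 1.786 0.000
      vertex 5.868 0.076 0.000
      vertex 10.000 5.000 0.000
    endloop
  endfacet
  facet normal 0.0000 0.0000 1.0000
    outer loop
      vertex 10.000 5.000 15.000
      vertex 8.830 8.214 15.000
      vertex 5.868 9.924 15.000
    endloop
  endfacet
  facet normal 0.0000 0.0000 1.0000
    outer loop
      vertex 10.000 5.000 15.000
      vertex 5.868 9.924 15.000
      vertex 2.500 9.330 15.000
    endloop
  endfacet
  facet normal 0.0000 0.0000 1.0000
    outer loop
      vertex 10.000 5.000 15.000
      vertex 2.500 9.330 15.000
      vertex 0.302 6.710 15.000
    endloop
  endfacet
  facet normal 0.0000 0.0000 1.0000
    outer loop
      vertex 10.000 5.000 15.000
      vertex 0.302 6.710 15.000
      vertex 0.302 3.290 15.000
    endloop
  endfacet
  facet normal 0.0000 0.0000 1.0000
    outer loop
      vertex 10.000 5.000 15.000
      vertex 0.302 3.290 15.000
      vertex 2.500 0.670 15.000
    endloop
  endfacet
  facet normal 0.0000 0.0000 1.0000
    outer loop
      vertex 10.000 5.000 15.000
      vertex 2.500 0.670 15.000
      vertex 5.868 0.076 15.000
    endloop
  endfacet
  facet normal 0.0000 0.0000 1.0000
    outer loop
      vertex 10.000 5.000 15.000
      vertex 5.868 0.076 15.000
      vertex 8.830 1.786 15.000
    endloop
  endfacet
  facet normal 0.9397 0.3421 0.0000
    outer loop
      vertex 10.000 5.000 0.000
      vertex 8.830 8.214 0.000
      vertex 8.830 8.214 15.000
    endloop
  endfacet
  facet normal 0.9397 0.3421 0.0000
    outer loop
      vertex 10.000 5.000 0.000
      vertex 8.830 8.214 15.000
      vertex 10.000 5.000 15.000
    endloop
  endfacet
  facet normal 0.5000 0.8660 0.0000
    outer loop
      vertex 8.830 8.214 0.000
      vertex 5.868 9.924 0.000
      vertex 5.868 9.924 15.000
    endloop
  endfacet
  facet normal 0.5000 0.8660 0.0000
    outer loop
      vertex 8.830 8.214 0.000
      vertex 5.868 9.924 15.000
      vertex 8.830 8.214 15.000
    endloop
  endfacet
  facet normal -0.1737 0.9848 0.0000
    outer loop
      vertex 5.868 9.924 0.000
      vertex 2.500 9.330 0.000
      vertex 2.500 9.330 15.000
    endloop
  endfacet
  facet normal -0.1737 0.9848 0.0000
    outer loop
      vertex 5.868 9.924 0.000
      vertex 2.500 9.330 15.000
      vertex 5.868 9.924 15.000
    endloop
  endfacet
  facet normal -0.7661 0.6427 0.0000
    outer loop
      vertex 2.500 9.330 0.000
      vertex 0.302 6.710 0.000
      vertex 0.302 6.710 15.000
    endloop
  endfacet
  facet normal -0.7661 0.6427 0.0000
    outer loop
      vertex 2.500 9.330 0.000
      vertex 0.302 6.710 15.000
      vertex 2.500 9.330 15.000
    endloop
  endfacet
  facet normal -1.0000 0.0000 0.0000
    outer loop
      vertex 0.302 6.710 0.000
      vertex 0.302 3.290 0.000
      vertex 0.302 3.290 15.000
    endloop
  endfacet
  facet normal -1.0000 0.0000 0.0000
    outer loop
      vertex 0.302 6.710 0.000
      vertex 0.302 3.290 15.000
      vertex 0.302 6.710 15.000
    endloop
  endfacet
  facet normal -0.7661 -0.6427 0.0000
    outer loop
      vertex 0.302 3.290 0.000
      vertex 2.500 0.670 0.000
      vertex 2.500 0.670 15.000
    endloop
  endfacet
  facet normal -0.7661 -0.6427 0.0000
    outer loop
      vertex 0.302 3.290 0.000
      vertex 2.500 0.670 15.000
      vertex 0.302 3.290 15.000
    endloop
  endfacet
  facet normal -0.1737 -0.9848 0.0000
    outer loop
      vertex 2.500 0.670 0.000
      vertex 5.868 0.076 0.000
      vertex 5.868 0.076 15.000
    endloop
  endfacet
  facet normal -0.1737 -0.9848 0.0000
    outer loop
      vertex 2.500 0.670 0.000
      vertex 5.868 0.076 15.000
      vertex 2.500 0.670 15.000
    endloop
  endfacet
  facet normal 0.5000 -0.8660 0.0000
    outer loop
      vertex 5.868 0.076 0.000
      vertex 8.830 1.786 0.000
      vertex 8.830 1.786 15.000
    endloop
  endfacet
  facet normal 0.5000 -0.8660 0.0000
    outer loop
      vertex 5.868 0.076 0.000
      vertex 8.830 1.786 15.000
      vertex 5.868 0.076 15.000
    endloop
  endfacet
  facet normal 0.9397 -0.3421 0.0000
    outer loop
      vertex 8.830 1.786 0.000
      vertex 10.000 5.000 0.000
      vertex 10.000 5.000 15.000
    endloop
  endfacet
  facet normal 0.9397 -0.3421 0.0000
    outer loop
      vertex 8.830 1.786 0.000
      vertex 10.000 5.000 15.000
      vertex 8.830 1.786 15.000
    endloop
  endfacet
endsolid part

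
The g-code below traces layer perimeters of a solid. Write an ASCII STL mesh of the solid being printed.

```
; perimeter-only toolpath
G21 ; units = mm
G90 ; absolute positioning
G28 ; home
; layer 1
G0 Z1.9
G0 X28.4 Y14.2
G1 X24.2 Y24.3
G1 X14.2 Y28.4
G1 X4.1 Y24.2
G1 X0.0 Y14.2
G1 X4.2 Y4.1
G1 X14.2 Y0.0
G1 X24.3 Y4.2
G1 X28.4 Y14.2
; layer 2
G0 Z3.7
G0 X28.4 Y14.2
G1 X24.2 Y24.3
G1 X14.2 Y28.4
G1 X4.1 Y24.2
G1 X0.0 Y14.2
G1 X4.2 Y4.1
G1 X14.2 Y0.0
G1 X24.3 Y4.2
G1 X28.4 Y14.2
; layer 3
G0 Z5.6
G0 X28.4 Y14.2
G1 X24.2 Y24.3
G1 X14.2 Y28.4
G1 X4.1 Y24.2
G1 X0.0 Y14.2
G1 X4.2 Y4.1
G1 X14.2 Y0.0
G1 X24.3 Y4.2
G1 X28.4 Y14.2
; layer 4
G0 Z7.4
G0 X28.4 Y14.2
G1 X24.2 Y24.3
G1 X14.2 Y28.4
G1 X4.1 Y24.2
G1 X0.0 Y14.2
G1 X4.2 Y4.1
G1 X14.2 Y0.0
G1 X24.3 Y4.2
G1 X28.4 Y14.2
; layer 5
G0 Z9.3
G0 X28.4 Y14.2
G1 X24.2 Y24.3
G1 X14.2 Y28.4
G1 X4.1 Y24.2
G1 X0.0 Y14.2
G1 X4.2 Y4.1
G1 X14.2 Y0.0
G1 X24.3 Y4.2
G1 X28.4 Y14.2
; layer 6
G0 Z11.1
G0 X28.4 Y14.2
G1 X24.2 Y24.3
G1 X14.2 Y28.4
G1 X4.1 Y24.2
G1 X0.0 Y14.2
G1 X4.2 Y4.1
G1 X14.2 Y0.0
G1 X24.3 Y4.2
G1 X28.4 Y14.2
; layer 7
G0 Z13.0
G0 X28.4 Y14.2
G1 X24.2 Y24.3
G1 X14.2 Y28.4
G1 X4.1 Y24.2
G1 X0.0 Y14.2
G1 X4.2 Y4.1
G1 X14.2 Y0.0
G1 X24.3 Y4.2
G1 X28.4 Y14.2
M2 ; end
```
solid part
  facet normal 0.0000 0.0000 -1.0000
    outer loop
      vertex 14.2 28.4 0.0
      vertex 24.2 24.3 0.0
      vertex 28.4 14.2 0.0
    endloop
  endfacet
  facet normal 0.0000 0.0000 -1.0000
    outer loop
      vertex 4.1 24.2 0.0
      vertex 14.2 28.4 0.0
      vertex 28.4 14.2 0.0
    endloop
  endfacet
  facet normal 0.0000 0.0000 -1.0000
    outer loop
      vertex 0.0 14.2 0.0
      vertex 4.1 24.2 0.0
      vertex 28.4 14.2 0.0
    endloop
  endfacet
  facet normal 0.0000 0.0000 -1.0000
    outer loop
      vertex 4.2 4.1 0.0
      vertex 0.0 14.2 0.0
      vertex 28.4 14.2 0.0
    endloop
  endfacet
  facet normal 0.0000 0.0000 -1.0000
    outer loop
      vertex 14.2 0.0 0.0
      vertex 4.2 4.1 0.0
      vertex 28.4 14.2 0.0
    endloop
  endfacet
  facet normal 0.0000 0.0000 -1.0000
    outer loop
      vertex 24.3 4.2 0.0
      vertex 14.2 0.0 0.0
      vertex 28.4 14.2 0.0
    endloop
  endfacet
  facet normal 0.0000 0.0000 1.0000
    outer loop
      vertex 28.4 14.2 13.0
      vertex 24.2 24.3 13.0
      vertex 14.2 28.4 13.0
    endloop
  endfacet
  facet normal 0.0000 0.0000 1.0000
    outer loop
      vertex 28.4 14.2 13.0
      vertex 14.2 28.4 13.0
      vertex 4.1 24.2 13.0
    endloop
  endfacet
  facet normal 0.0000 0.0000 1.0000
    outer loop
      vertex 28.4 14.2 13.0
      vertex 4.1 24.2 13.0
      vertex 0.0 14.2 13.0
    endloop
  endfacet
  facet normal 0.0000 0.0000 1.0000
    outer loop
      vertex 28.4 14.2 13.0
      vertex 0.0 14.2 13.0
      vertex 4.2 4.1 13.0
    endloop
  endfacet
  facet normal 0.0000 0.0000 1.0000
    outer loop
      vertex 28.4 14.2 13.0
      vertex 4.2 4.1 13.0
      vertex 14.2 0.0 13.0
    endloop
  endfacet
  facet normal 0.0000 0.0000 1.0000
    outer loop
      vertex 28.4 14.2 13.0
      vertex 14.2 0.0 13.0
      vertex 24.3 4.2 13.0
    endloop
  endfacet
  facet normal 0.9233 0.3840 0.0000
    outer loop
      vertex 28.4 14.2 0.0
      vertex 24.2 24.3 0.0
      vertex 24.2 24.3 13.0
    endloop
  endfacet
  facet normal 0.9233 0.3840 0.0000
    outer loop
      vertex 28.4 14.2 0.0
      vertex 24.2 24.3 13.0
      vertex 28.4 14.2 13.0
    endloop
  endfacet
  facet normal 0.3794 0.9253 0.0000
    outer loop
      vertex 24.2 24.3 0.0
      vertex 14.2 28.4 0.0
      vertex 14.2 28.4 13.0
    endloop
  endfacet
  facet normal 0.3794 0.9253 0.0000
    outer loop
      vertex 24.2 24.3 0.0
      vertex 14.2 28.4 13.0
      vertex 24.2 24.3 13.0
    endloop
  endfacet
  facet normal -0.3840 0.9233 0.0000
    outer loop
      vertex 14.2 28.4 0.0
      vertex 4.1 24.2 0.0
      vertex 4.1 24.2 13.0
    endloop
  endfacet
  facet normal -0.3840 0.9233 0.0000
    outer loop
      vertex 14.2 28.4 0.0
      vertex 4.1 24.2 13.0
      vertex 14.2 28.4 13.0
    endloop
  endfacet
  facet normal -0.9253 0.3794 0.0000
    outer loop
      vertex 4.1 24.2 0.0
      vertex 0.0 14.2 0.0
      vertex 0.0 14.2 13.0
    endloop
  endfacet
  facet normal -0.9253 0.3794 0.0000
    outer loop
      vertex 4.1 24.2 0.0
      vertex 0.0 14.2 13.0
      vertex 4.1 24.2 13.0
    endloop
  endfacet
  facet normal -0.9233 -0.3840 0.0000
    outer loop
      vertex 0.0 14.2 0.0
      vertex 4.2 4.1 0.0
      vertex 4.2 4.1 13.0
    endloop
  endfacet
  facet normal -0.9233 -0.3840 0.0000
    outer loop
      vertex 0.0 14.2 0.0
      vertex 4.2 4.1 13.0
      vertex 0.0 14.2 13.0
    endloop
  endfacet
  facet normal -0.3794 -0.9253 0.0000
    outer loop
      vertex 4.2 4.1 0.0
      vertex 14.2 0.0 0.0
      vertex 14.2 0.0 13.0
    endloop
  endfacet
  facet normal -0.3794 -0.9253 0.0000
    outer loop
      vertex 4.2 4.1 0.0
      vertex 14.2 0.0 13.0
      vertex 4.2 4.1 13.0
    endloop
  endfacet
  facet normal 0.3840 -0.9233 0.0000
    outer loop
      vertex 14.2 0.0 0.0
      vertex 24.3 4.2 0.0
      vertex 24.3 4.2 13.0
    endloop
  endfacet
  facet normal 0.3840 -0.9233 0.0000
    outer loop
      vertex 14.2 0.0 0.0
      vertex 24.3 4.2 13.0
      vertex 14.2 0.0 13.0
    endloop
  endfacet
  facet normal 0.9253 -0.3794 0.0000
    outer loop
      vertex 24.3 4.2 0.0
      vertex 28.4 14.2 0.0
      vertex 28.4 14.2 13.0
    endloop
  endfacet
  facet normal 0.9253 -0.3794 0.0000
    outer loop
      vertex 24.3 4.2 0.0
      vertex 28.4 14.2 13.0
      vertex 24.3 4.2 13.0
    endloop
  endfacet
endsolid part

The G0 Z moves step by Δz≈1.9 mm. Every layer's G1 loop is the same polygon, so the solid is a straight extrusion of it from z=0 to z≈13. Closing with flat bottom and top caps and triangulating gives 28 facets — a regular 8-sided prism (a cylinder approximated with 8 flat sides), circumscribed radius ≈ 14.2 mm, height ≈ 13 mm.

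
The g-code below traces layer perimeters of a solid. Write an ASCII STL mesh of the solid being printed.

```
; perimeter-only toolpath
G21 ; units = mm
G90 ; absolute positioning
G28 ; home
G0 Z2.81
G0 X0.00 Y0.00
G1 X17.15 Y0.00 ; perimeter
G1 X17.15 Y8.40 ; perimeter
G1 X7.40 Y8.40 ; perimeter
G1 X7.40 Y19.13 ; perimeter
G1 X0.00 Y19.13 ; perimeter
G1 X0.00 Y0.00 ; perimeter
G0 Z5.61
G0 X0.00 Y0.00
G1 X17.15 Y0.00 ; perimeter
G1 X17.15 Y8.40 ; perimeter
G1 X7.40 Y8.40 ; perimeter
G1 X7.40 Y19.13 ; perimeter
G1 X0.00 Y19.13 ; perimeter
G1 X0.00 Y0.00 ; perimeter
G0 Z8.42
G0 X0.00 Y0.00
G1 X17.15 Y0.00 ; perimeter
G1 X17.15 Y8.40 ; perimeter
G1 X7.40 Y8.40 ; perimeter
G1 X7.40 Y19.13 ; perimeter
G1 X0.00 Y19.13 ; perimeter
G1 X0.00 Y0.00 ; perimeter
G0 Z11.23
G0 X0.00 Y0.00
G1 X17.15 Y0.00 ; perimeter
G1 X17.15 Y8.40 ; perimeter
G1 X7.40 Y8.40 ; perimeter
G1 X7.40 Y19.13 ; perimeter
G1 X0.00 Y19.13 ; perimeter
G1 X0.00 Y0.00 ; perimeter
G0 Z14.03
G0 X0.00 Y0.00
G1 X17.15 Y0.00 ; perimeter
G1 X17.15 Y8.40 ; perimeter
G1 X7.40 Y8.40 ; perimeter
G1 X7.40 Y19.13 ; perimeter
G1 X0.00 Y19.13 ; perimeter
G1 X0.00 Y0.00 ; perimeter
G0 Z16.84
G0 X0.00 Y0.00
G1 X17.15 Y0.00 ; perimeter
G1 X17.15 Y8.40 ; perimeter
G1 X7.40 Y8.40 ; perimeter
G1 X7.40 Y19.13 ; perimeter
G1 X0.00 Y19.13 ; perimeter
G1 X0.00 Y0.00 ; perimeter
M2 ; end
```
solid part
  facet normal 0.0000 0.0000 -1.0000
    outer loop
      vertex 17.15 8.40 0.00
      vertex 17.15 0.00 0.00
      vertex 0.00 0.00 0.00
    endloop
  endfacet
  facet normal 0.0000 0.0000 -1.0000
    outer loop
      vertex 7.40 8.40 0.00
      vertex 17.15 8.40 0.00
      vertex 0.00 0.00 0.00
    endloop
  endfacet
  facet normal 0.0000 0.0000 -1.0000
    outer loop
      vertex 7.40 19.13 0.00
      vertex 7.40 8.40 0.00
      vertex 0.00 0.00 0.00
    endloop
  endfacet
  facet normal 0.0000 0.0000 -1.0000
    outer loop
      vertex 0.00 19.13 0.00
      vertex 7.40 19.13 0.00
      vertex 0.00 0.00 0.00
    endloop
  endfacet
  facet normal 0.0000 0.0000 1.0000
    outer loop
      vertex 0.00 0.00 16.84
      vertex 17.15 0.00 16.84
      vertex 17.15 8.40 16.84
    endloop
  endfacet
  facet normal 0.0000 0.0000 1.0000
    outer loop
      vertex 0.00 0.00 16.84
      vertex 17.15 8.40 16.84
      vertex 7.40 8.40 16.84
    endloop
  endfacet
  facet normal 0.0000 0.0000 1.0000
    outer loop
      vertex 0.00 0.00 16.84
      vertex 7.40 8.40 16.84
      vertex 7.40 19.13 16.84
    endloop
  endfacet
  facet normal 0.0000 0.0000 1.0000
    outer loop
      vertex 0.00 0.00 16.84
      vertex 7.40 19.13 16.84
      vertex 0.00 19.13 16.84
    endloop
  endfacet
  facet normal 0.0000 -1.0000 0.0000
    outer loop
      vertex 0.00 0.00 0.00
      vertex 17.15 0.00 0.00
      vertex 17.15 0.00 16.84
    endloop
  endfacet
  facet normal 0.0000 -1.0000 0.0000
    outer loop
      vertex 0.00 0.00 0.00
      vertex 17.15 0.00 16.84
      vertex 0.00 0.00 16.84
    endloop
  endfacet
  facet normal 1.0000 0.0000 0.0000
    outer loop
      vertex 17.15 0.00 0.00
      vertex 17.15 8.40 0.00
      vertex 17.15 8.40 16.84
    endloop
  endfacet
  facet normal 1.0000 0.0000 0.0000
    outer loop
      vertex 17.15 0.00 0.00
      vertex 17.15 8.40 16.84
      vertex 17.15 0.00 16.84
    endloop
  endfacet
  facet normal 0.0000 1.0000 0.0000
    outer loop
      vertex 17.15 8.40 0.00
      vertex 7.40 8.40 0.00
      vertex 7.40 8.40 16.84
    endloop
  endfacet
  facet normal 0.0000 1.0000 0.0000
    outer loop
      vertex 17.15 8.40 0.00
      vertex 7.40 8.40 16.84
      vertex 17.15 8.40 16.84
    endloop
  endfacet
  facet normal 1.0000 0.0000 0.0000
    outer loop
      vertex 7.40 8.40 0.00
      vertex 7.40 19.13 0.00
      vertex 7.40 19.13 16.84
    endloop
  endfacet
  facet normal 1.0000 0.0000 0.0000
    outer loop
      vertex 7.40 8.40 0.00
      vertex 7.40 19.13 16.84
      vertex 7.40 8.40 16.84
    endloop
  endfacet
  facet normal 0.0000 1.0000 0.0000
    outer loop
      vertex 7.40 19.13 0.00
      vertex 0.00 19.13 0.00
      vertex 0.00 19.13 16.84
    endloop
  endfacet
  facet normal 0.0000 1.0000 0.0000
    outer loop
      vertex 7.40 19.13 0.00
      vertex 0.00 19.13 16.84
      vertex 7.40 19.13 16.84
    endloop
  endfacet
  facet normal -1.0000 0.0000 0.0000
    outer loop
      vertex 0.00 19.13 0.00
      vertex 0.00 0.00 0.00
      vertex 0.00 0.00 16.84
    endloop
  endfacet
  facet normal -1.0000 0.0000 0.0000
    outer loop
      vertex 0.00 19.13 0.00
      vertex 0.00 0.00 16.84
      vertex 0.00 19.13 16.84
    endloop
  endfacet
endsolid part

The G0 Z moves step by Δz≈2.81 mm. Every layer's G1 loop is the same polygon, so the solid is a straight extrusion of it from z=0 to z≈16.8. Closing with flat bottom and top caps and triangulating gives 20 facets — an L-shaped prism: outer 17.1 × 19.1 mm, arm thicknesses ≈ 8.4 mm (horizontal) and 7.4 mm (vertical), extruded 16.8 mm in z.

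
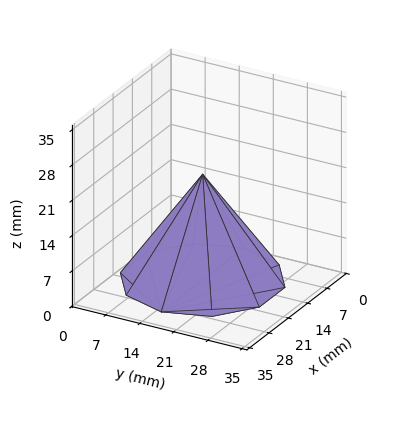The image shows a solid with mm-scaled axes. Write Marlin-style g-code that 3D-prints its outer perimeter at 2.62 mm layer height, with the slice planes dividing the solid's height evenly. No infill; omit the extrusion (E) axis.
Reading the render: the shape is a regular 10-sided pyramid, base circumscribed radius ≈ 15 mm, apex at z ≈ 21 mm (dimensions read to the nearest mm from the axis ticks). For the g-code, the solid's height is divided into equal slices at the stated Δz and each level perimeter traced with G1 moves after a G0 lift.

; perimeter-only toolpath
G21 ; units = mm
G90 ; absolute positioning
G28 ; home
; layer 1
G0 Z2.62
G0 X28.12 Y15.00
G1 X25.62 Y22.72
G1 X19.06 Y27.49
G1 X10.94 Y27.49
G1 X4.38 Y22.72
G1 X1.88 Y15.00
G1 X4.38 Y7.28
G1 X10.94 Y2.51
G1 X19.06 Y2.51
G1 X25.62 Y7.28
G1 X28.12 Y15.00
; layer 2
G0 Z5.25
G0 X26.25 Y15.00
G1 X24.11 Y21.62
G1 X18.48 Y25.70
G1 X11.52 Y25.70
G1 X5.89 Y21.62
G1 X3.75 Y15.00
G1 X5.89 Y8.38
G1 X11.52 Y4.30
G1 X18.48 Y4.30
G1 X24.11 Y8.38
G1 X26.25 Y15.00
; layer 3
G0 Z7.88
G0 X24.38 Y15.00
G1 X22.59 Y20.51
G1 X17.90 Y23.92
G1 X12.10 Y23.92
G1 X7.41 Y20.51
G1 X5.62 Y15.00
G1 X7.41 Y9.49
G1 X12.10 Y6.08
G1 X17.90 Y6.08
G1 X22.59 Y9.49
G1 X24.38 Y15.00
; layer 4
G0 Z10.50
G0 X22.50 Y15.00
G1 X21.07 Y19.41
G1 X17.32 Y22.13
G1 X12.68 Y22.13
G1 X8.93 Y19.41
G1 X7.50 Y15.00
G1 X8.93 Y10.59
G1 X12.68 Y7.87
G1 X17.32 Y7.87
G1 X21.07 Y10.59
G1 X22.50 Y15.00
; layer 5
G0 Z13.12
G0 X20.62 Y15.00
G1 X19.55 Y18.31
G1 X16.74 Y20.35
G1 X13.26 Y20.35
G1 X10.45 Y18.31
G1 X9.38 Y15.00
G1 X10.45 Y11.69
G1 X13.26 Y9.65
G1 X16.74 Y9.65
G1 X19.55 Y11.69
G1 X20.62 Y15.00
; layer 6
G0 Z15.75
G0 X18.75 Y15.00
G1 X18.04 Y17.20
G1 X16.16 Y18.57
G1 X13.84 Y18.57
G1 X11.96 Y17.20
G1 X11.25 Y15.00
G1 X11.96 Y12.79
G1 X13.84 Y11.43
G1 X16.16 Y11.43
G1 X18.04 Y12.79
G1 X18.75 Y15.00
; layer 7
G0 Z18.38
G0 X16.88 Y15.00
G1 X16.52 Y16.10
G1 X15.58 Y16.78
G1 X14.42 Y16.78
G1 X13.48 Y16.10
G1 X13.12 Y15.00
G1 X13.48 Y13.90
G1 X14.42 Y13.22
G1 X15.58 Y13.22
G1 X16.52 Y13.90
G1 X16.88 Y15.00
M2 ; end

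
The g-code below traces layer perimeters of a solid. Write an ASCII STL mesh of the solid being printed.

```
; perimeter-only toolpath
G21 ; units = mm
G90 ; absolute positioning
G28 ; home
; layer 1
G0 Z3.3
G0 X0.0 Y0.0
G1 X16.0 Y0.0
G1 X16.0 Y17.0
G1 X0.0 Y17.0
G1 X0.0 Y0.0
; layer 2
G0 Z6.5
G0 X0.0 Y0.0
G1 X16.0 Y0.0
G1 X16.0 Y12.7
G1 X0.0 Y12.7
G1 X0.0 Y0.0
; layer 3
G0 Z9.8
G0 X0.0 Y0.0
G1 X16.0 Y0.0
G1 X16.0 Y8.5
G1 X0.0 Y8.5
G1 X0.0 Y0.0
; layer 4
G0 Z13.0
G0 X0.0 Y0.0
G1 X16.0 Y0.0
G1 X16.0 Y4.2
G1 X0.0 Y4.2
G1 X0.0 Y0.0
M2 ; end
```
solid part
  facet normal 0.0000 0.0000 -1.0000
    outer loop
      vertex 16.0 21.2 0.0
      vertex 16.0 0.0 0.0
      vertex 0.0 0.0 0.0
    endloop
  endfacet
  facet normal 0.0000 0.0000 -1.0000
    outer loop
      vertex 0.0 21.2 0.0
      vertex 16.0 21.2 0.0
      vertex 0.0 0.0 0.0
    endloop
  endfacet
  facet normal 0.0000 -1.0000 0.0000
    outer loop
      vertex 0.0 0.0 0.0
      vertex 16.0 0.0 0.0
      vertex 16.0 0.0 16.3
    endloop
  endfacet
  facet normal 0.0000 -1.0000 0.0000
    outer loop
      vertex 0.0 0.0 0.0
      vertex 16.0 0.0 16.3
      vertex 0.0 0.0 16.3
    endloop
  endfacet
  facet normal 0.0000 0.6095 0.7928
    outer loop
      vertex 0.0 0.0 16.3
      vertex 16.0 0.0 16.3
      vertex 16.0 21.2 0.0
    endloop
  endfacet
  facet normal 0.0000 0.6095 0.7928
    outer loop
      vertex 0.0 0.0 16.3
      vertex 16.0 21.2 0.0
      vertex 0.0 21.2 0.0
    endloop
  endfacet
  facet normal -1.0000 0.0000 0.0000
    outer loop
      vertex 0.0 0.0 16.3
      vertex 0.0 21.2 0.0
      vertex 0.0 0.0 0.0
    endloop
  endfacet
  facet normal 1.0000 0.0000 0.0000
    outer loop
      vertex 16.0 0.0 0.0
      vertex 16.0 21.2 0.0
      vertex 16.0 0.0 16.3
    endloop
  endfacet
endsolid part

The G0 Z moves step by Δz≈3.3 mm. The G1 loops shrink linearly with z, so the solid tapers from its base footprint up to z≈16.3. Closing with a flat bottom cap and the tapered top and triangulating gives 8 facets — a wedge (ramp): 16 × 21.2 mm base, rising to 16.3 mm along the y=0 edge and sloping linearly to z=0 at y=21.2.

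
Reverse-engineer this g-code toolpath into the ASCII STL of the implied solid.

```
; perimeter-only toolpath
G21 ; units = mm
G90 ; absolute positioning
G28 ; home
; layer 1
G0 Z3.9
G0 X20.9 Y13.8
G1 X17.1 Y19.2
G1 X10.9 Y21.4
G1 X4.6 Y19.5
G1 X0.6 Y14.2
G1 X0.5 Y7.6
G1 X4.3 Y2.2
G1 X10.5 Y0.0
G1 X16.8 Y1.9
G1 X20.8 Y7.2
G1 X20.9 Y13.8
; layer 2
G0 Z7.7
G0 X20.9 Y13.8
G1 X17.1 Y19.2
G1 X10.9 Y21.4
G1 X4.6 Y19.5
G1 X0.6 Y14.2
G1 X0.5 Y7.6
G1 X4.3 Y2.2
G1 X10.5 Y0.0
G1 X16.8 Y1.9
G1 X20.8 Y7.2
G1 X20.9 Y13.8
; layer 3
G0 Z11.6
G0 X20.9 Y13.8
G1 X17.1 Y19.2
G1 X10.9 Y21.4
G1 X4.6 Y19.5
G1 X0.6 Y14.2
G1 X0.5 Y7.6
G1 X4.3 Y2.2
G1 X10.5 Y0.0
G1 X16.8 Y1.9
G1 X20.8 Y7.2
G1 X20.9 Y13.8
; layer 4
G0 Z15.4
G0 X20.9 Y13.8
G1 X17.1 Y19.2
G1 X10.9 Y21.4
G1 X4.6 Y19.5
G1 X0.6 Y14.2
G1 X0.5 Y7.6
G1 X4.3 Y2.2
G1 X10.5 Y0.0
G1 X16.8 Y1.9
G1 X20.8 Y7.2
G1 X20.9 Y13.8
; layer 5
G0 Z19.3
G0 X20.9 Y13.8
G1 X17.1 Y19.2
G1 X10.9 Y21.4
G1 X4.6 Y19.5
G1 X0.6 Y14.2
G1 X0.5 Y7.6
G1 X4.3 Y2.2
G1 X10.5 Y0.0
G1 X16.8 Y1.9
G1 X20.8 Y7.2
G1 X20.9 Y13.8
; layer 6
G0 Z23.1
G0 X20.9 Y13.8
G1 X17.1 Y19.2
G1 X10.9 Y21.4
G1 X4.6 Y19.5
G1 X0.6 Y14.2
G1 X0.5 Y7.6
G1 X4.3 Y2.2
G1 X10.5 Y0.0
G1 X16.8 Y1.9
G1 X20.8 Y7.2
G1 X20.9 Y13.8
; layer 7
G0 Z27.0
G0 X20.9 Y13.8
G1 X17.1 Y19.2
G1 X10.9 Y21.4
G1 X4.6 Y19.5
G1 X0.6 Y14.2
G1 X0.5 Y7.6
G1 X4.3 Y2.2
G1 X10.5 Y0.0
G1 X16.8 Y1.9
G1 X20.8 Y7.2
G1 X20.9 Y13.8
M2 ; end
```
solid part
  facet normal 0.0000 0.0000 -1.0000
    outer loop
      vertex 10.9 21.4 0.0
      vertex 17.1 19.2 0.0
      vertex 20.9 13.8 0.0
    endloop
  endfacet
  facet normal 0.0000 0.0000 -1.0000
    outer loop
      vertex 4.6 19.5 0.0
      vertex 10.9 21.4 0.0
      vertex 20.9 13.8 0.0
    endloop
  endfacet
  facet normal 0.0000 0.0000 -1.0000
    outer loop
      vertex 0.6 14.2 0.0
      vertex 4.6 19.5 0.0
      vertex 20.9 13.8 0.0
    endloop
  endfacet
  facet normal 0.0000 0.0000 -1.0000
    outer loop
      vertex 0.5 7.6 0.0
      vertex 0.6 14.2 0.0
      vertex 20.9 13.8 0.0
    endloop
  endfacet
  facet normal 0.0000 0.0000 -1.0000
    outer loop
      vertex 4.3 2.2 0.0
      vertex 0.5 7.6 0.0
      vertex 20.9 13.8 0.0
    endloop
  endfacet
  facet normal 0.0000 0.0000 -1.0000
    outer loop
      vertex 10.5 0.0 0.0
      vertex 4.3 2.2 0.0
      vertex 20.9 13.8 0.0
    endloop
  endfacet
  facet normal 0.0000 0.0000 -1.0000
    outer loop
      vertex 16.8 1.9 0.0
      vertex 10.5 0.0 0.0
      vertex 20.9 13.8 0.0
    endloop
  endfacet
  facet normal 0.0000 0.0000 -1.0000
    outer loop
      vertex 20.8 7.2 0.0
      vertex 16.8 1.9 0.0
      vertex 20.9 13.8 0.0
    endloop
  endfacet
  facet normal 0.0000 0.0000 1.0000
    outer loop
      vertex 20.9 13.8 27.0
      vertex 17.1 19.2 27.0
      vertex 10.9 21.4 27.0
    endloop
  endfacet
  facet normal 0.0000 0.0000 1.0000
    outer loop
      vertex 20.9 13.8 27.0
      vertex 10.9 21.4 27.0
      vertex 4.6 19.5 27.0
    endloop
  endfacet
  facet normal 0.0000 0.0000 1.0000
    outer loop
      vertex 20.9 13.8 27.0
      vertex 4.6 19.5 27.0
      vertex 0.6 14.2 27.0
    endloop
  endfacet
  facet normal 0.0000 0.0000 1.0000
    outer loop
      vertex 20.9 13.8 27.0
      vertex 0.6 14.2 27.0
      vertex 0.5 7.6 27.0
    endloop
  endfacet
  facet normal 0.0000 0.0000 1.0000
    outer loop
      vertex 20.9 13.8 27.0
      vertex 0.5 7.6 27.0
      vertex 4.3 2.2 27.0
    endloop
  endfacet
  facet normal 0.0000 0.0000 1.0000
    outer loop
      vertex 20.9 13.8 27.0
      vertex 4.3 2.2 27.0
      vertex 10.5 0.0 27.0
    endloop
  endfacet
  facet normal 0.0000 0.0000 1.0000
    outer loop
      vertex 20.9 13.8 27.0
      vertex 10.5 0.0 27.0
      vertex 16.8 1.9 27.0
    endloop
  endfacet
  facet normal 0.0000 0.0000 1.0000
    outer loop
      vertex 20.9 13.8 27.0
      vertex 16.8 1.9 27.0
      vertex 20.8 7.2 27.0
    endloop
  endfacet
  facet normal 0.8178 0.5755 0.0000
    outer loop
      vertex 20.9 13.8 0.0
      vertex 17.1 19.2 0.0
      vertex 17.1 19.2 27.0
    endloop
  endfacet
  facet normal 0.8178 0.5755 0.0000
    outer loop
      vertex 20.9 13.8 0.0
      vertex 17.1 19.2 27.0
      vertex 20.9 13.8 27.0
    endloop
  endfacet
  facet normal 0.3344 0.9424 0.0000
    outer loop
      vertex 17.1 19.2 0.0
      vertex 10.9 21.4 0.0
      vertex 10.9 21.4 27.0
    endloop
  endfacet
  facet normal 0.3344 0.9424 0.0000
    outer loop
      vertex 17.1 19.2 0.0
      vertex 10.9 21.4 27.0
      vertex 17.1 19.2 27.0
    endloop
  endfacet
  facet normal -0.2887 0.9574 0.0000
    outer loop
      vertex 10.9 21.4 0.0
      vertex 4.6 19.5 0.0
      vertex 4.6 19.5 27.0
    endloop
  endfacet
  facet normal -0.2887 0.9574 0.0000
    outer loop
      vertex 10.9 21.4 0.0
      vertex 4.6 19.5 27.0
      vertex 10.9 21.4 27.0
    endloop
  endfacet
  facet normal -0.7982 0.6024 0.0000
    outer loop
      vertex 4.6 19.5 0.0
      vertex 0.6 14.2 0.0
      vertex 0.6 14.2 27.0
    endloop
  endfacet
  facet normal -0.7982 0.6024 0.0000
    outer loop
      vertex 4.6 19.5 0.0
      vertex 0.6 14.2 27.0
      vertex 4.6 19.5 27.0
    endloop
  endfacet
  facet normal -0.9999 0.0151 0.0000
    outer loop
      vertex 0.6 14.2 0.0
      vertex 0.5 7.6 0.0
      vertex 0.5 7.6 27.0
    endloop
  endfacet
  facet normal -0.9999 0.0151 0.0000
    outer loop
      vertex 0.6 14.2 0.0
      vertex 0.5 7.6 27.0
      vertex 0.6 14.2 27.0
    endloop
  endfacet
  facet normal -0.8178 -0.5755 0.0000
    outer loop
      vertex 0.5 7.6 0.0
      vertex 4.3 2.2 0.0
      vertex 4.3 2.2 27.0
    endloop
  endfacet
  facet normal -0.8178 -0.5755 0.0000
    outer loop
      vertex 0.5 7.6 0.0
      vertex 4.3 2.2 27.0
      vertex 0.5 7.6 27.0
    endloop
  endfacet
  facet normal -0.3344 -0.9424 0.0000
    outer loop
      vertex 4.3 2.2 0.0
      vertex 10.5 0.0 0.0
      vertex 10.5 0.0 27.0
    endloop
  endfacet
  facet normal -0.3344 -0.9424 0.0000
    outer loop
      vertex 4.3 2.2 0.0
      vertex 10.5 0.0 27.0
      vertex 4.3 2.2 27.0
    endloop
  endfacet
  facet normal 0.2887 -0.9574 0.0000
    outer loop
      vertex 10.5 0.0 0.0
      vertex 16.8 1.9 0.0
      vertex 16.8 1.9 27.0
    endloop
  endfacet
  facet normal 0.2887 -0.9574 0.0000
    outer loop
      vertex 10.5 0.0 0.0
      vertex 16.8 1.9 27.0
      vertex 10.5 0.0 27.0
    endloop
  endfacet
  facet normal 0.7982 -0.6024 0.0000
    outer loop
      vertex 16.8 1.9 0.0
      vertex 20.8 7.2 0.0
      vertex 20.8 7.2 27.0
    endloop
  endfacet
  facet normal 0.7982 -0.6024 0.0000
    outer loop
      vertex 16.8 1.9 0.0
      vertex 20.8 7.2 27.0
      vertex 16.8 1.9 27.0
    endloop
  endfacet
  facet normal 0.9999 -0.0151 0.0000
    outer loop
      vertex 20.8 7.2 0.0
      vertex 20.9 13.8 0.0
      vertex 20.9 13.8 27.0
    endloop
  endfacet
  facet normal 0.9999 -0.0151 0.0000
    outer loop
      vertex 20.8 7.2 0.0
      vertex 20.9 13.8 27.0
      vertex 20.8 7.2 27.0
    endloop
  endfacet
endsolid part

The G0 Z moves step by Δz≈3.9 mm. Every layer's G1 loop is the same polygon, so the solid is a straight extrusion of it from z=0 to z≈27. Closing with flat bottom and top caps and triangulating gives 36 facets — a regular 10-sided prism (a cylinder approximated with 10 flat sides), circumscribed radius ≈ 10.7 mm, height ≈ 27 mm.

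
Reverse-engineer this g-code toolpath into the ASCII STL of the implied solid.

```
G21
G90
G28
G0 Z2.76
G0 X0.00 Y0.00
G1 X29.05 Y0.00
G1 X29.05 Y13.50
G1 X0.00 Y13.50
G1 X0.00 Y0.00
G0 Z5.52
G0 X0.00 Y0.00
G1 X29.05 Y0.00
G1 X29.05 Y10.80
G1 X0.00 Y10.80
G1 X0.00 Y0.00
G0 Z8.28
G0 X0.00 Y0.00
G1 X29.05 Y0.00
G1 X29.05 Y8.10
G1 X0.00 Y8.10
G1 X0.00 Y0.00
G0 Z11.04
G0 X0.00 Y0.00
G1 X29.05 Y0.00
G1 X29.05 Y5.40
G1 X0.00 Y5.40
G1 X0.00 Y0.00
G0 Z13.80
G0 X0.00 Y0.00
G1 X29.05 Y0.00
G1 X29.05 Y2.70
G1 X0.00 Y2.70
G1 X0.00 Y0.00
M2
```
solid part
  facet normal 0.0000 0.0000 -1.0000
    outer loop
      vertex 29.05 16.20 0.00
      vertex 29.05 0.00 0.00
      vertex 0.00 0.00 0.00
    endloop
  endfacet
  facet normal 0.0000 0.0000 -1.0000
    outer loop
      vertex 0.00 16.20 0.00
      vertex 29.05 16.20 0.00
      vertex 0.00 0.00 0.00
    endloop
  endfacet
  facet normal 0.0000 -1.0000 0.0000
    outer loop
      vertex 0.00 0.00 0.00
      vertex 29.05 0.00 0.00
      vertex 29.05 0.00 16.56
    endloop
  endfacet
  facet normal 0.0000 -1.0000 0.0000
    outer loop
      vertex 0.00 0.00 0.00
      vertex 29.05 0.00 16.56
      vertex 0.00 0.00 16.56
    endloop
  endfacet
  facet normal 0.0000 0.7148 0.6993
    outer loop
      vertex 0.00 0.00 16.56
      vertex 29.05 0.00 16.56
      vertex 29.05 16.20 0.00
    endloop
  endfacet
  facet normal 0.0000 0.7148 0.6993
    outer loop
      vertex 0.00 0.00 16.56
      vertex 29.05 16.20 0.00
      vertex 0.00 16.20 0.00
    endloop
  endfacet
  facet normal -1.0000 0.0000 0.0000
    outer loop
      vertex 0.00 0.00 16.56
      vertex 0.00 16.20 0.00
      vertex 0.00 0.00 0.00
    endloop
  endfacet
  facet normal 1.0000 0.0000 0.0000
    outer loop
      vertex 29.05 0.00 0.00
      vertex 29.05 16.20 0.00
      vertex 29.05 0.00 16.56
    endloop
  endfacet
endsolid part

The G0 Z moves step by Δz≈2.76 mm. The G1 loops shrink linearly with z, so the solid tapers from its base footprint up to z≈16.6. Closing with a flat bottom cap and the tapered top and triangulating gives 8 facets — a wedge (ramp): 29.1 × 16.2 mm base, rising to 16.6 mm along the y=0 edge and sloping linearly to z=0 at y=16.2.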